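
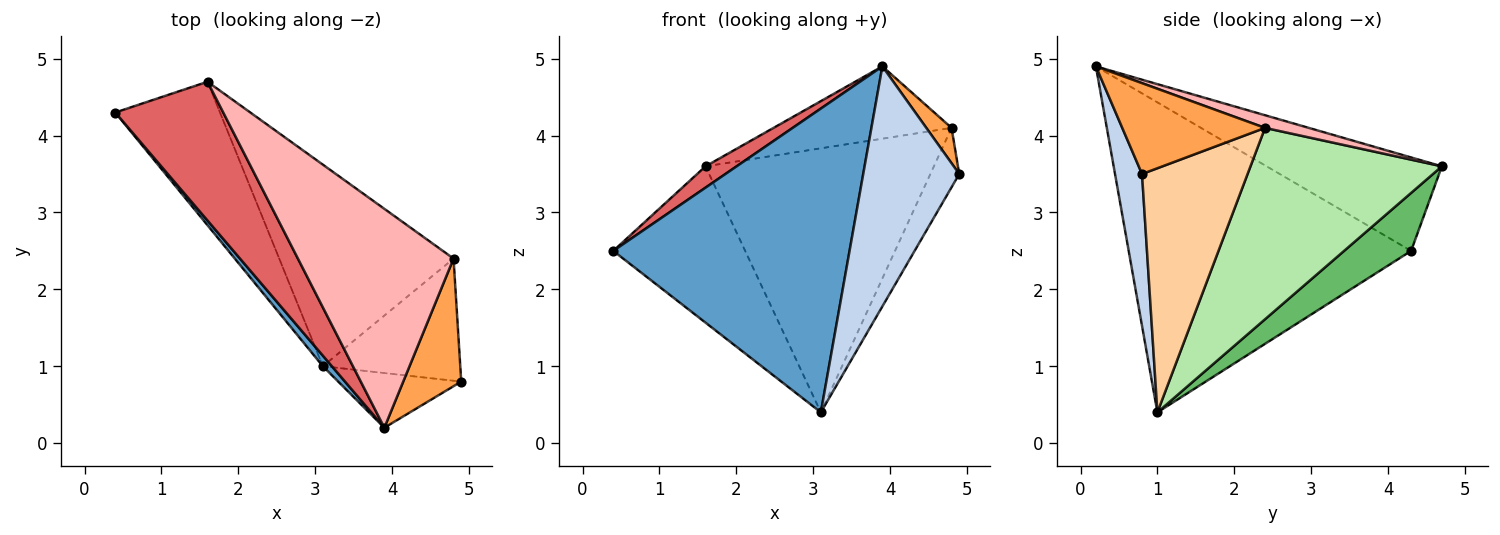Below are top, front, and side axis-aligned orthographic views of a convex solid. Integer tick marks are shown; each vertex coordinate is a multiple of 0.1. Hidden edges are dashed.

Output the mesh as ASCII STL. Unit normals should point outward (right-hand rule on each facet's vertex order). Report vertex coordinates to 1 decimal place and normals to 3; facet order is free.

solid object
 facet normal -0.767 -0.642 0.022
  outer loop
   vertex 3.1 1.0 0.4
   vertex 3.9 0.2 4.9
   vertex 0.4 4.3 2.5
  endloop
 endfacet
 facet normal 0.264 -0.940 -0.214
  outer loop
   vertex 3.1 1.0 0.4
   vertex 4.9 0.8 3.5
   vertex 3.9 0.2 4.9
  endloop
 endfacet
 facet normal 0.834 -0.147 0.532
  outer loop
   vertex 4.8 2.4 4.1
   vertex 3.9 0.2 4.9
   vertex 4.9 0.8 3.5
  endloop
 endfacet
 facet normal 0.848 0.232 -0.477
  outer loop
   vertex 4.8 2.4 4.1
   vertex 4.9 0.8 3.5
   vertex 3.1 1.0 0.4
  endloop
 endfacet
 facet normal 0.351 0.690 -0.633
  outer loop
   vertex 1.6 4.7 3.6
   vertex 3.1 1.0 0.4
   vertex 0.4 4.3 2.5
  endloop
 endfacet
 facet normal 0.554 0.662 -0.505
  outer loop
   vertex 1.6 4.7 3.6
   vertex 4.8 2.4 4.1
   vertex 3.1 1.0 0.4
  endloop
 endfacet
 facet normal -0.650 -0.115 0.751
  outer loop
   vertex 1.6 4.7 3.6
   vertex 0.4 4.3 2.5
   vertex 3.9 0.2 4.9
  endloop
 endfacet
 facet normal 0.077 0.313 0.947
  outer loop
   vertex 1.6 4.7 3.6
   vertex 3.9 0.2 4.9
   vertex 4.8 2.4 4.1
  endloop
 endfacet
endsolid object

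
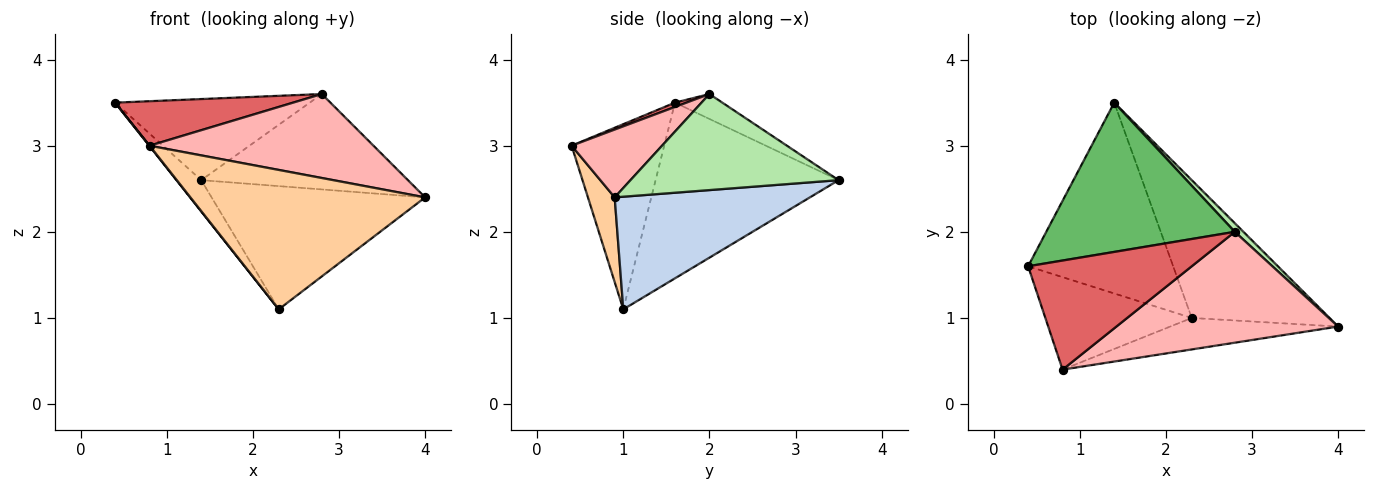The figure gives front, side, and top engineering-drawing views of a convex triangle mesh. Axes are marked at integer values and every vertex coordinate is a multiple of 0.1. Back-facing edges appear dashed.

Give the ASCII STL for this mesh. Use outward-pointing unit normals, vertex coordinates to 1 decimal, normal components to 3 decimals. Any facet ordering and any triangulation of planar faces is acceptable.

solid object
 facet normal -0.767 0.104 -0.633
  outer loop
   vertex 2.3 1.0 1.1
   vertex 0.4 1.6 3.5
   vertex 1.4 3.5 2.6
  endloop
 endfacet
 facet normal 0.520 0.569 -0.637
  outer loop
   vertex 2.3 1.0 1.1
   vertex 1.4 3.5 2.6
   vertex 4.0 0.9 2.4
  endloop
 endfacet
 facet normal -0.784 -0.003 -0.620
  outer loop
   vertex 0.8 0.4 3.0
   vertex 0.4 1.6 3.5
   vertex 2.3 1.0 1.1
  endloop
 endfacet
 facet normal 0.110 -0.969 -0.219
  outer loop
   vertex 0.8 0.4 3.0
   vertex 2.3 1.0 1.1
   vertex 4.0 0.9 2.4
  endloop
 endfacet
 facet normal -0.115 0.474 0.873
  outer loop
   vertex 2.8 2.0 3.6
   vertex 1.4 3.5 2.6
   vertex 0.4 1.6 3.5
  endloop
 endfacet
 facet normal 0.708 0.703 0.063
  outer loop
   vertex 2.8 2.0 3.6
   vertex 4.0 0.9 2.4
   vertex 1.4 3.5 2.6
  endloop
 endfacet
 facet normal 0.024 -0.378 0.926
  outer loop
   vertex 2.8 2.0 3.6
   vertex 0.4 1.6 3.5
   vertex 0.8 0.4 3.0
  endloop
 endfacet
 facet normal 0.237 -0.587 0.775
  outer loop
   vertex 2.8 2.0 3.6
   vertex 0.8 0.4 3.0
   vertex 4.0 0.9 2.4
  endloop
 endfacet
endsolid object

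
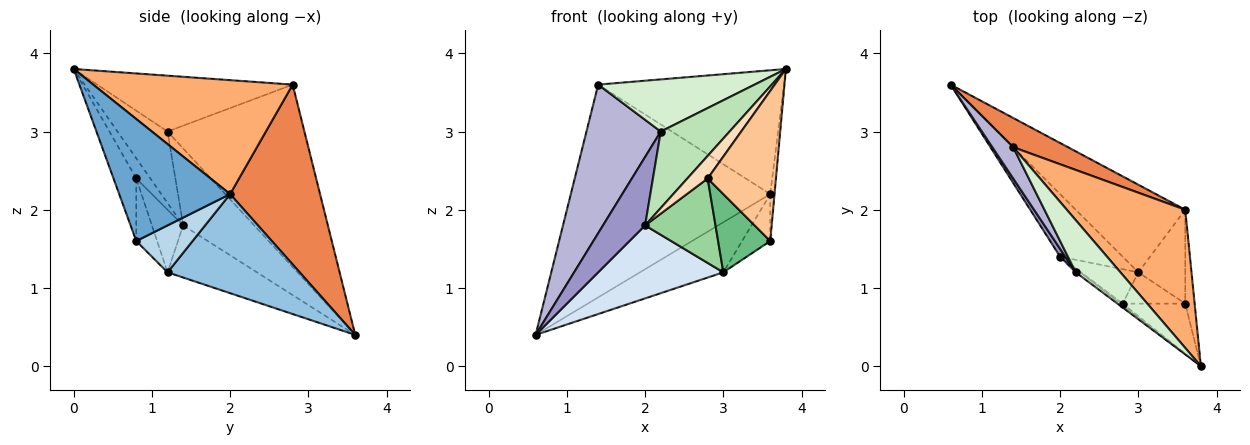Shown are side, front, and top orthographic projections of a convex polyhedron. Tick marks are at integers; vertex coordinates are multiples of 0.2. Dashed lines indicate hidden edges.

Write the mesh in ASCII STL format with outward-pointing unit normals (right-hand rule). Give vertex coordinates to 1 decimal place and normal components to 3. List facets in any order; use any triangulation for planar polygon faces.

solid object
 facet normal 0.996 0.038 -0.077
  outer loop
   vertex 3.6 2.0 2.2
   vertex 3.8 0.0 3.8
   vertex 3.6 0.8 1.6
  endloop
 endfacet
 facet normal 0.618 0.390 -0.683
  outer loop
   vertex 3.6 2.0 2.2
   vertex 3.0 1.2 1.2
   vertex 0.6 3.6 0.4
  endloop
 endfacet
 facet normal 0.667 0.333 -0.667
  outer loop
   vertex 3.6 2.0 2.2
   vertex 3.6 0.8 1.6
   vertex 3.0 1.2 1.2
  endloop
 endfacet
 facet normal -0.477 -0.667 -0.572
  outer loop
   vertex 2.0 1.4 1.8
   vertex 0.6 3.6 0.4
   vertex 3.0 1.2 1.2
  endloop
 endfacet
 facet normal 0.408 0.905 0.124
  outer loop
   vertex 1.4 2.8 3.6
   vertex 3.6 2.0 2.2
   vertex 0.6 3.6 0.4
  endloop
 endfacet
 facet normal 0.582 0.543 0.605
  outer loop
   vertex 1.4 2.8 3.6
   vertex 3.8 0.0 3.8
   vertex 3.6 2.0 2.2
  endloop
 endfacet
 facet normal -0.302 -0.905 -0.302
  outer loop
   vertex 2.8 0.8 2.4
   vertex 3.6 0.8 1.6
   vertex 3.8 0.0 3.8
  endloop
 endfacet
 facet normal -0.568 -0.821 -0.063
  outer loop
   vertex 2.8 0.8 2.4
   vertex 3.8 0.0 3.8
   vertex 2.0 1.4 1.8
  endloop
 endfacet
 facet normal -0.348 -0.870 -0.348
  outer loop
   vertex 2.8 0.8 2.4
   vertex 3.0 1.2 1.2
   vertex 3.6 0.8 1.6
  endloop
 endfacet
 facet normal -0.381 -0.856 -0.349
  outer loop
   vertex 2.8 0.8 2.4
   vertex 2.0 1.4 1.8
   vertex 3.0 1.2 1.2
  endloop
 endfacet
 facet normal -0.588 -0.808 -0.037
  outer loop
   vertex 2.2 1.2 3.0
   vertex 2.0 1.4 1.8
   vertex 3.8 0.0 3.8
  endloop
 endfacet
 facet normal -0.662 -0.530 0.530
  outer loop
   vertex 2.2 1.2 3.0
   vertex 3.8 0.0 3.8
   vertex 1.4 2.8 3.6
  endloop
 endfacet
 facet normal -0.859 -0.509 0.058
  outer loop
   vertex 2.2 1.2 3.0
   vertex 0.6 3.6 0.4
   vertex 2.0 1.4 1.8
  endloop
 endfacet
 facet normal -0.874 -0.475 0.100
  outer loop
   vertex 2.2 1.2 3.0
   vertex 1.4 2.8 3.6
   vertex 0.6 3.6 0.4
  endloop
 endfacet
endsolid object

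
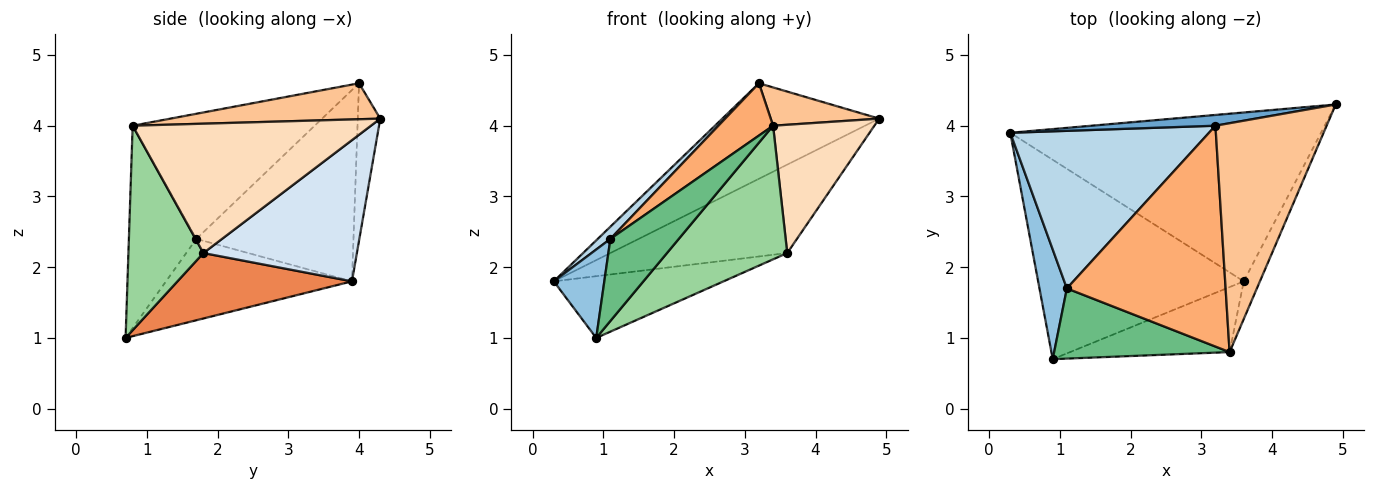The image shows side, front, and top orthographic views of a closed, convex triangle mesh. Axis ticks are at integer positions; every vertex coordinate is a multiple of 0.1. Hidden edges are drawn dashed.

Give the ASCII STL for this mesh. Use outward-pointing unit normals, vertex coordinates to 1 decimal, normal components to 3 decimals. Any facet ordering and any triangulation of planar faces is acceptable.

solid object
 facet normal -0.141 0.984 0.111
  outer loop
   vertex 3.2 4.0 4.6
   vertex 4.9 4.3 4.1
   vertex 0.3 3.9 1.8
  endloop
 endfacet
 facet normal -0.918 -0.249 0.309
  outer loop
   vertex 1.1 1.7 2.4
   vertex 0.3 3.9 1.8
   vertex 0.9 0.7 1.0
  endloop
 endfacet
 facet normal -0.693 -0.056 0.719
  outer loop
   vertex 1.1 1.7 2.4
   vertex 3.2 4.0 4.6
   vertex 0.3 3.9 1.8
  endloop
 endfacet
 facet normal 0.373 0.430 -0.822
  outer loop
   vertex 3.6 1.8 2.2
   vertex 0.3 3.9 1.8
   vertex 4.9 4.3 4.1
  endloop
 endfacet
 facet normal 0.291 0.283 -0.914
  outer loop
   vertex 3.6 1.8 2.2
   vertex 0.9 0.7 1.0
   vertex 0.3 3.9 1.8
  endloop
 endfacet
 facet normal -0.609 -0.183 0.772
  outer loop
   vertex 3.4 0.8 4.0
   vertex 3.2 4.0 4.6
   vertex 1.1 1.7 2.4
  endloop
 endfacet
 facet normal 0.304 -0.157 0.940
  outer loop
   vertex 3.4 0.8 4.0
   vertex 4.9 4.3 4.1
   vertex 3.2 4.0 4.6
  endloop
 endfacet
 facet normal 0.914 -0.389 -0.114
  outer loop
   vertex 3.4 0.8 4.0
   vertex 3.6 1.8 2.2
   vertex 4.9 4.3 4.1
  endloop
 endfacet
 facet normal -0.600 -0.608 0.520
  outer loop
   vertex 3.4 0.8 4.0
   vertex 1.1 1.7 2.4
   vertex 0.9 0.7 1.0
  endloop
 endfacet
 facet normal 0.489 -0.784 -0.381
  outer loop
   vertex 3.4 0.8 4.0
   vertex 0.9 0.7 1.0
   vertex 3.6 1.8 2.2
  endloop
 endfacet
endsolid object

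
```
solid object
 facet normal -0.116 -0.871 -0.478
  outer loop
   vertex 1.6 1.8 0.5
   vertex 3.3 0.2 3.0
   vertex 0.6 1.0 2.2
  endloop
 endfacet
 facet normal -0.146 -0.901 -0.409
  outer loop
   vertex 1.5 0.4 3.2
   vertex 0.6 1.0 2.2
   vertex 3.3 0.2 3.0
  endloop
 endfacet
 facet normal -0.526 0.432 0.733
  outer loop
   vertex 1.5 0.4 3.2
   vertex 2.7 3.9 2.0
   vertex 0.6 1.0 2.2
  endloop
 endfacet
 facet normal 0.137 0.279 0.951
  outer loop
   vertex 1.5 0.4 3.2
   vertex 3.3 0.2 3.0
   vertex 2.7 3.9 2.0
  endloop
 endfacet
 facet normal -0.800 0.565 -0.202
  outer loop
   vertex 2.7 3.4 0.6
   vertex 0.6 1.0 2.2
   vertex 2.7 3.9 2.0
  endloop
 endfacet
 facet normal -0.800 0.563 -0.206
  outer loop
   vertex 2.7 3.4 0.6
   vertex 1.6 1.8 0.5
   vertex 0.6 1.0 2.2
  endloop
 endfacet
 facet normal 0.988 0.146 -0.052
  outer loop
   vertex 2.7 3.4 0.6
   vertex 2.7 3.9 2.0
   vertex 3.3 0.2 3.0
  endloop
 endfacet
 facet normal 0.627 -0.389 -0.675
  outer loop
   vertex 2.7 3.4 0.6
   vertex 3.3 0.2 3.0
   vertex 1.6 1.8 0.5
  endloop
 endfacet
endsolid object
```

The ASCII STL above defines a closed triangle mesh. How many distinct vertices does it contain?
6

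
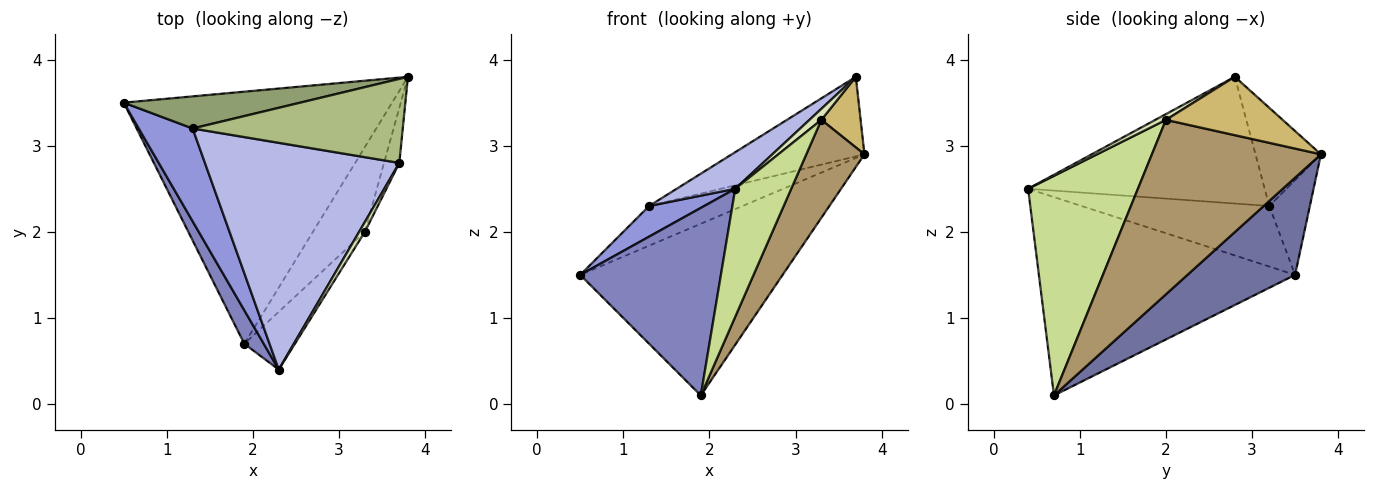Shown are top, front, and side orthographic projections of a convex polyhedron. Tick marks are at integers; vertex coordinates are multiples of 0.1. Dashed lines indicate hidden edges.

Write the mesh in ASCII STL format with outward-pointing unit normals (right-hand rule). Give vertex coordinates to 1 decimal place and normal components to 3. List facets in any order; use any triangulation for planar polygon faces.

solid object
 facet normal 0.287 0.539 -0.792
  outer loop
   vertex 1.9 0.7 0.1
   vertex 0.5 3.5 1.5
   vertex 3.8 3.8 2.9
  endloop
 endfacet
 facet normal -0.873 -0.479 0.086
  outer loop
   vertex 1.9 0.7 0.1
   vertex 2.3 0.4 2.5
   vertex 0.5 3.5 1.5
  endloop
 endfacet
 facet normal -0.730 -0.214 0.649
  outer loop
   vertex 1.3 3.2 2.3
   vertex 0.5 3.5 1.5
   vertex 2.3 0.4 2.5
  endloop
 endfacet
 facet normal -0.541 -0.134 0.830
  outer loop
   vertex 1.3 3.2 2.3
   vertex 2.3 0.4 2.5
   vertex 3.7 2.8 3.8
  endloop
 endfacet
 facet normal -0.320 0.737 0.596
  outer loop
   vertex 1.3 3.2 2.3
   vertex 3.8 3.8 2.9
   vertex 0.5 3.5 1.5
  endloop
 endfacet
 facet normal -0.321 0.651 0.688
  outer loop
   vertex 1.3 3.2 2.3
   vertex 3.7 2.8 3.8
   vertex 3.8 3.8 2.9
  endloop
 endfacet
 facet normal 0.873 -0.445 -0.201
  outer loop
   vertex 3.3 2.0 3.3
   vertex 2.3 0.4 2.5
   vertex 1.9 0.7 0.1
  endloop
 endfacet
 facet normal 0.553 -0.623 0.553
  outer loop
   vertex 3.3 2.0 3.3
   vertex 3.7 2.8 3.8
   vertex 2.3 0.4 2.5
  endloop
 endfacet
 facet normal 0.910 -0.313 -0.271
  outer loop
   vertex 3.3 2.0 3.3
   vertex 1.9 0.7 0.1
   vertex 3.8 3.8 2.9
  endloop
 endfacet
 facet normal 0.920 -0.309 -0.241
  outer loop
   vertex 3.3 2.0 3.3
   vertex 3.8 3.8 2.9
   vertex 3.7 2.8 3.8
  endloop
 endfacet
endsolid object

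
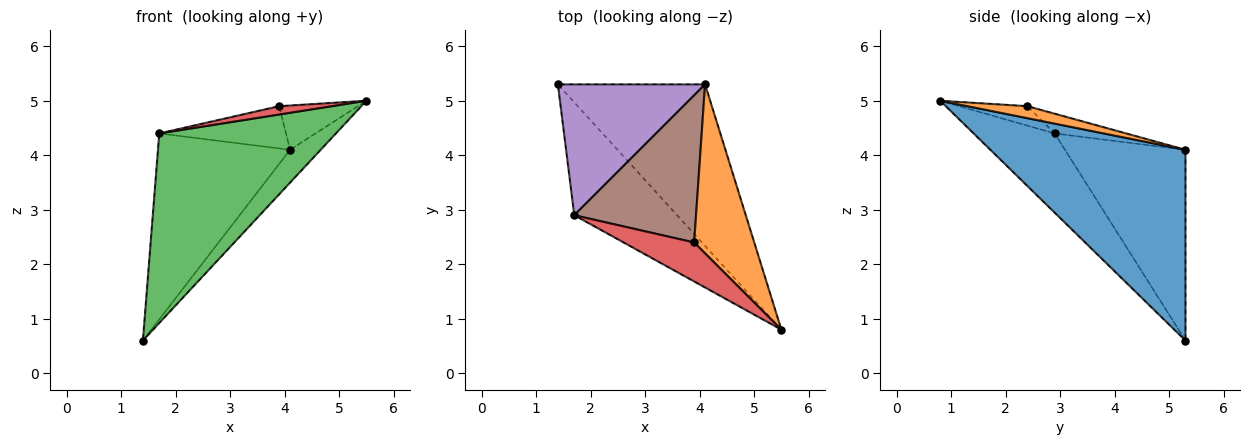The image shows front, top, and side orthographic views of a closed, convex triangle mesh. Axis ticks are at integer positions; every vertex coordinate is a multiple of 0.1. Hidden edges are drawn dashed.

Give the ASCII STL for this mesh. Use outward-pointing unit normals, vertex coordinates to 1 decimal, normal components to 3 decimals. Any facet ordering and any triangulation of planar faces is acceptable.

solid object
 facet normal 0.786 0.123 -0.606
  outer loop
   vertex 4.1 5.3 4.1
   vertex 5.5 0.8 5.0
   vertex 1.4 5.3 0.6
  endloop
 endfacet
 facet normal 0.190 0.249 0.950
  outer loop
   vertex 4.1 5.3 4.1
   vertex 3.9 2.4 4.9
   vertex 5.5 0.8 5.0
  endloop
 endfacet
 facet normal -0.367 -0.799 -0.476
  outer loop
   vertex 1.7 2.9 4.4
   vertex 1.4 5.3 0.6
   vertex 5.5 0.8 5.0
  endloop
 endfacet
 facet normal -0.260 -0.201 0.944
  outer loop
   vertex 1.7 2.9 4.4
   vertex 5.5 0.8 5.0
   vertex 3.9 2.4 4.9
  endloop
 endfacet
 facet normal -0.598 0.656 0.461
  outer loop
   vertex 1.7 2.9 4.4
   vertex 4.1 5.3 4.1
   vertex 1.4 5.3 0.6
  endloop
 endfacet
 facet normal -0.154 0.273 0.950
  outer loop
   vertex 1.7 2.9 4.4
   vertex 3.9 2.4 4.9
   vertex 4.1 5.3 4.1
  endloop
 endfacet
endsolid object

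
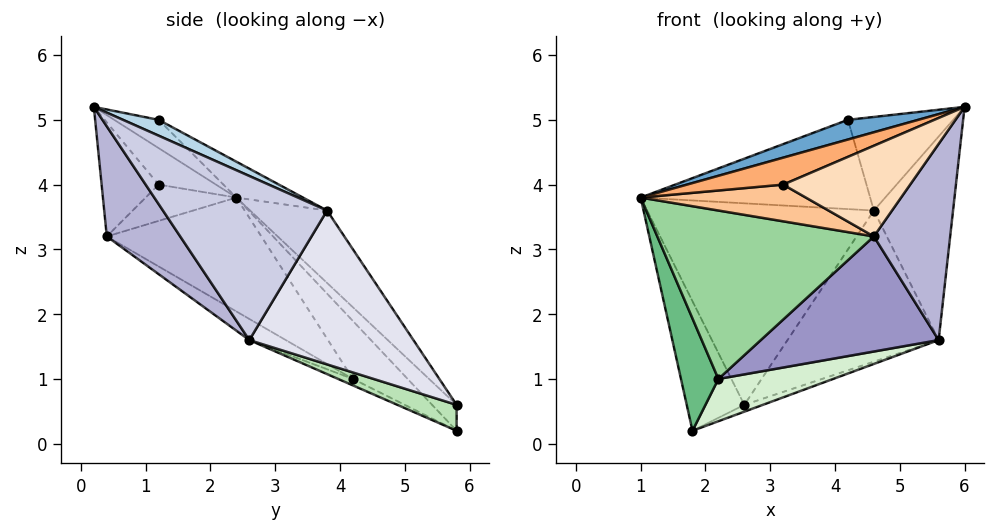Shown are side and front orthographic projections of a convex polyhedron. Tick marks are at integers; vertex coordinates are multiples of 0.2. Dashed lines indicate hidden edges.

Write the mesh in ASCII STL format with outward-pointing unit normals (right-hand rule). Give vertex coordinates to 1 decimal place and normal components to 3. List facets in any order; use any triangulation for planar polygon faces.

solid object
 facet normal -0.462 -0.732 0.501
  outer loop
   vertex 4.2 1.2 5.0
   vertex 1.0 2.4 3.8
   vertex 6.0 0.2 5.2
  endloop
 endfacet
 facet normal -0.141 0.486 0.862
  outer loop
   vertex 4.2 1.2 5.0
   vertex 4.6 3.8 3.6
   vertex 1.0 2.4 3.8
  endloop
 endfacet
 facet normal 0.152 0.450 0.880
  outer loop
   vertex 4.2 1.2 5.0
   vertex 6.0 0.2 5.2
   vertex 4.6 3.8 3.6
  endloop
 endfacet
 facet normal -0.308 0.725 0.616
  outer loop
   vertex 2.6 5.8 0.6
   vertex 1.8 5.8 0.2
   vertex 1.0 2.4 3.8
  endloop
 endfacet
 facet normal -0.245 0.723 0.646
  outer loop
   vertex 2.6 5.8 0.6
   vertex 1.0 2.4 3.8
   vertex 4.6 3.8 3.6
  endloop
 endfacet
 facet normal -0.462 -0.775 0.432
  outer loop
   vertex 3.2 1.2 4.0
   vertex 6.0 0.2 5.2
   vertex 1.0 2.4 3.8
  endloop
 endfacet
 facet normal -0.481 -0.876 0.034
  outer loop
   vertex 3.2 1.2 4.0
   vertex 1.0 2.4 3.8
   vertex 4.6 0.4 3.2
  endloop
 endfacet
 facet normal -0.402 -0.895 0.192
  outer loop
   vertex 3.2 1.2 4.0
   vertex 4.6 0.4 3.2
   vertex 6.0 0.2 5.2
  endloop
 endfacet
 facet normal -0.671 -0.459 -0.583
  outer loop
   vertex 2.2 4.2 1.0
   vertex 1.0 2.4 3.8
   vertex 1.8 5.8 0.2
  endloop
 endfacet
 facet normal -0.460 -0.644 -0.611
  outer loop
   vertex 2.2 4.2 1.0
   vertex 4.6 0.4 3.2
   vertex 1.0 2.4 3.8
  endloop
 endfacet
 facet normal 0.443 0.138 -0.886
  outer loop
   vertex 5.6 2.6 1.6
   vertex 1.8 5.8 0.2
   vertex 2.6 5.8 0.6
  endloop
 endfacet
 facet normal -0.059 -0.458 -0.887
  outer loop
   vertex 5.6 2.6 1.6
   vertex 2.2 4.2 1.0
   vertex 1.8 5.8 0.2
  endloop
 endfacet
 facet normal -0.113 -0.550 -0.827
  outer loop
   vertex 5.6 2.6 1.6
   vertex 4.6 0.4 3.2
   vertex 2.2 4.2 1.0
  endloop
 endfacet
 facet normal 0.606 -0.629 -0.487
  outer loop
   vertex 5.6 2.6 1.6
   vertex 6.0 0.2 5.2
   vertex 4.6 0.4 3.2
  endloop
 endfacet
 facet normal 0.885 0.427 0.186
  outer loop
   vertex 5.6 2.6 1.6
   vertex 4.6 3.8 3.6
   vertex 6.0 0.2 5.2
  endloop
 endfacet
 facet normal 0.735 0.677 -0.039
  outer loop
   vertex 5.6 2.6 1.6
   vertex 2.6 5.8 0.6
   vertex 4.6 3.8 3.6
  endloop
 endfacet
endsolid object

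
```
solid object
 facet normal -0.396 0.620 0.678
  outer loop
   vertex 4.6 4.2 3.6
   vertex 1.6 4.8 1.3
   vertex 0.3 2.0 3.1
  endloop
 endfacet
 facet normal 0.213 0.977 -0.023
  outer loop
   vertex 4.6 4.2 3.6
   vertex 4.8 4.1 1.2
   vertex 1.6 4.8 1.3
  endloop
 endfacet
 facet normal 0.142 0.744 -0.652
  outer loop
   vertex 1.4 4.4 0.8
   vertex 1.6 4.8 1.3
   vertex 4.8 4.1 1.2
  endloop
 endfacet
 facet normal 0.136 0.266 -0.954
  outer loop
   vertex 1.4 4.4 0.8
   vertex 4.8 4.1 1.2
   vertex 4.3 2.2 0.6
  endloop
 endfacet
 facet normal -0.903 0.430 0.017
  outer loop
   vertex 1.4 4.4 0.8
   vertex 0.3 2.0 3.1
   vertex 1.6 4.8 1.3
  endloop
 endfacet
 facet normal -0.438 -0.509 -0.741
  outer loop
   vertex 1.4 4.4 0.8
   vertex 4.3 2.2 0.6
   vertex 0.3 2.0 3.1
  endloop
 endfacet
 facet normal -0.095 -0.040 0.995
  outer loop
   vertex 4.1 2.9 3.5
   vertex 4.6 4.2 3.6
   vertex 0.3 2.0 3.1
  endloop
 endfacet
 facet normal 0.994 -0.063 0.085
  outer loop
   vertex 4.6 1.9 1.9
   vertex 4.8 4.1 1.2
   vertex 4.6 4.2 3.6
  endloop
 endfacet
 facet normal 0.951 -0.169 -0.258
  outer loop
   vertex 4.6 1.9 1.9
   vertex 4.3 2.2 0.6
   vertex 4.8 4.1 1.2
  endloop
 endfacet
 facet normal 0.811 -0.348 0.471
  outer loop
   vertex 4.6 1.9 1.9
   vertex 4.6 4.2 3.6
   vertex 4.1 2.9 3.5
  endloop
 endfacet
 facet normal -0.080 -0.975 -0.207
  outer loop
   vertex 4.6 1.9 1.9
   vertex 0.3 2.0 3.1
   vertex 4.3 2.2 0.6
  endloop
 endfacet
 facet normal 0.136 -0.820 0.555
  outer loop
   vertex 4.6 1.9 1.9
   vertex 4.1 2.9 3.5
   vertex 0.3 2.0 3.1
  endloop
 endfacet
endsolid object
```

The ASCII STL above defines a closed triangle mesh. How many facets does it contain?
12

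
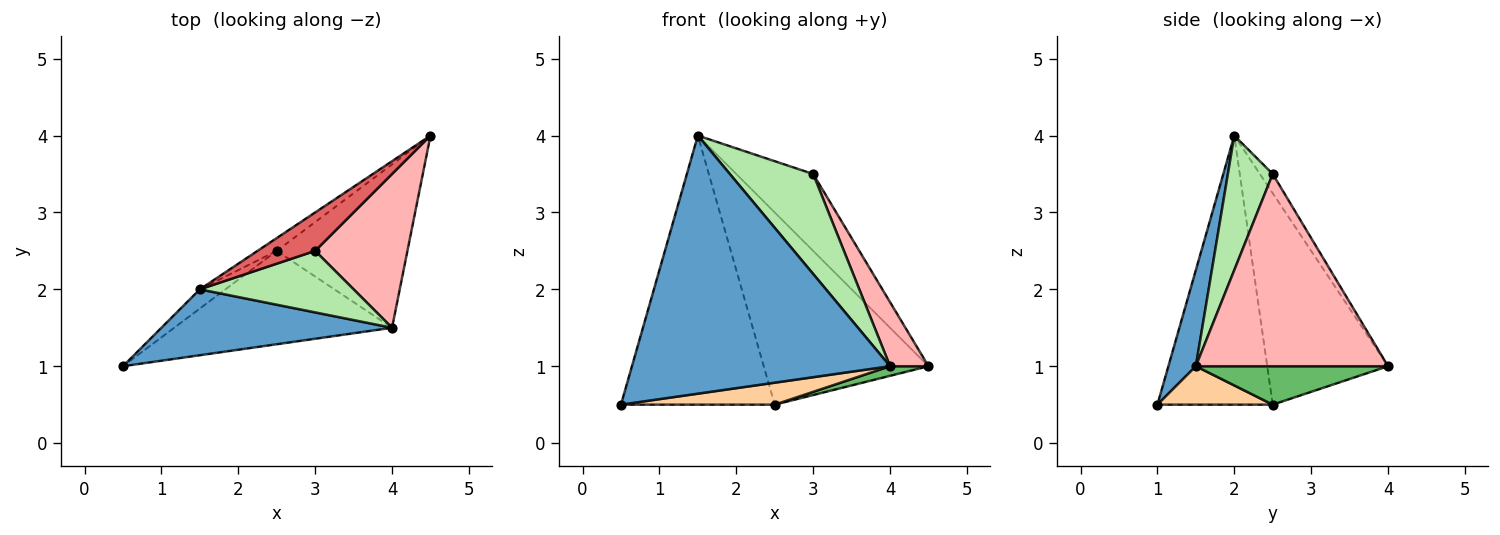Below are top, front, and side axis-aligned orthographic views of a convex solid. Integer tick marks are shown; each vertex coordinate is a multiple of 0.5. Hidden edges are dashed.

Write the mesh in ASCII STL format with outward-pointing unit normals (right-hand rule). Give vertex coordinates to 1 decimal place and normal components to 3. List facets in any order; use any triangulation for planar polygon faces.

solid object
 facet normal 0.103 -0.964 0.246
  outer loop
   vertex 4.0 1.5 1.0
   vertex 1.5 2.0 4.0
   vertex 0.5 1.0 0.5
  endloop
 endfacet
 facet normal -0.599 0.799 -0.057
  outer loop
   vertex 2.5 2.5 0.5
   vertex 0.5 1.0 0.5
   vertex 1.5 2.0 4.0
  endloop
 endfacet
 facet normal -0.591 0.805 -0.054
  outer loop
   vertex 2.5 2.5 0.5
   vertex 1.5 2.0 4.0
   vertex 4.5 4.0 1.0
  endloop
 endfacet
 facet normal 0.169 -0.226 -0.959
  outer loop
   vertex 2.5 2.5 0.5
   vertex 4.0 1.5 1.0
   vertex 0.5 1.0 0.5
  endloop
 endfacet
 facet normal 0.282 -0.056 -0.958
  outer loop
   vertex 2.5 2.5 0.5
   vertex 4.5 4.0 1.0
   vertex 4.0 1.5 1.0
  endloop
 endfacet
 facet normal 0.417 -0.774 0.476
  outer loop
   vertex 3.0 2.5 3.5
   vertex 1.5 2.0 4.0
   vertex 4.0 1.5 1.0
  endloop
 endfacet
 facet normal -0.147 0.885 0.442
  outer loop
   vertex 3.0 2.5 3.5
   vertex 4.5 4.0 1.0
   vertex 1.5 2.0 4.0
  endloop
 endfacet
 facet normal 0.887 -0.177 0.426
  outer loop
   vertex 3.0 2.5 3.5
   vertex 4.0 1.5 1.0
   vertex 4.5 4.0 1.0
  endloop
 endfacet
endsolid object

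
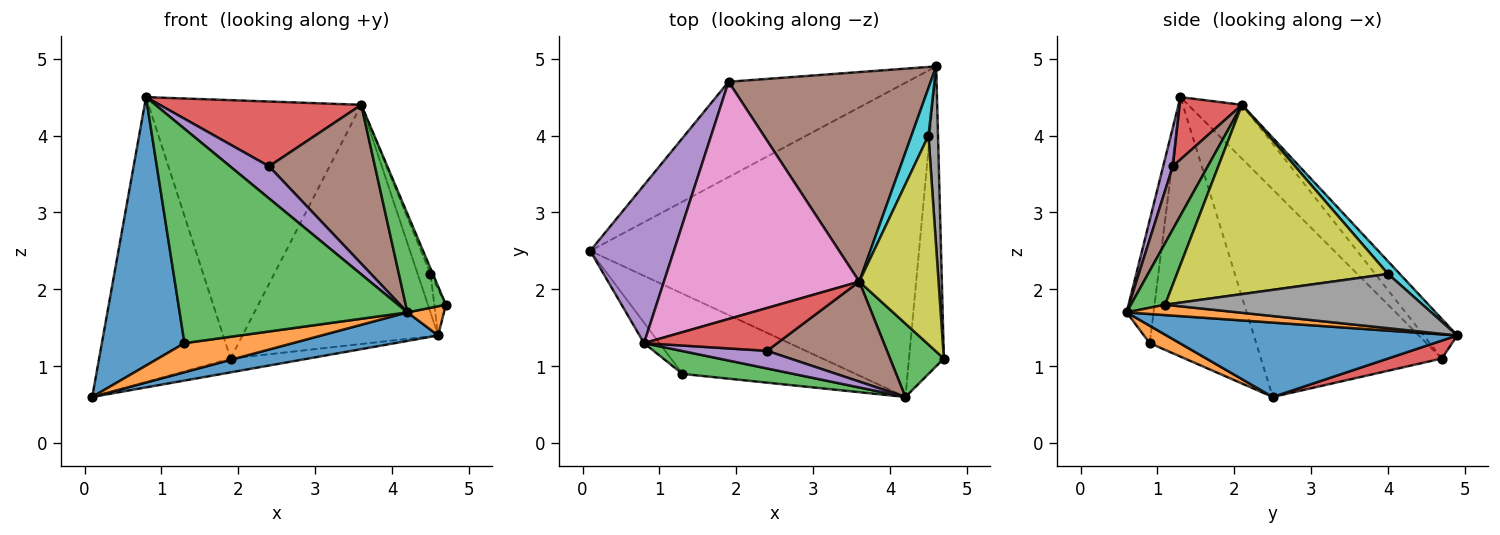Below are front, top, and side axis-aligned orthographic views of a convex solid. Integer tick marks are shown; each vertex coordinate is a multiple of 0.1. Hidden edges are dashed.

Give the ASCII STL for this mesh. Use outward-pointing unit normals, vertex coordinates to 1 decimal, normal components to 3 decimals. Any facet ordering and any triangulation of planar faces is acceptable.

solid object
 facet normal 0.220 -0.088 -0.972
  outer loop
   vertex 4.2 0.6 1.7
   vertex 0.1 2.5 0.6
   vertex 4.6 4.9 1.4
  endloop
 endfacet
 facet normal 0.284 -0.093 -0.954
  outer loop
   vertex 4.2 0.6 1.7
   vertex 4.6 4.9 1.4
   vertex 4.7 1.1 1.8
  endloop
 endfacet
 facet normal 0.564 -0.662 0.493
  outer loop
   vertex 4.2 0.6 1.7
   vertex 4.7 1.1 1.8
   vertex 3.6 2.1 4.4
  endloop
 endfacet
 facet normal 0.099 0.143 -0.985
  outer loop
   vertex 1.9 4.7 1.1
   vertex 4.6 4.9 1.4
   vertex 0.1 2.5 0.6
  endloop
 endfacet
 facet normal -0.769 0.559 0.310
  outer loop
   vertex 1.9 4.7 1.1
   vertex 0.1 2.5 0.6
   vertex 0.8 1.3 4.5
  endloop
 endfacet
 facet normal -0.128 0.746 0.654
  outer loop
   vertex 1.9 4.7 1.1
   vertex 3.6 2.1 4.4
   vertex 4.6 4.9 1.4
  endloop
 endfacet
 facet normal -0.183 0.724 0.665
  outer loop
   vertex 1.9 4.7 1.1
   vertex 0.8 1.3 4.5
   vertex 3.6 2.1 4.4
  endloop
 endfacet
 facet normal 0.984 0.044 0.173
  outer loop
   vertex 4.5 4.0 2.2
   vertex 4.7 1.1 1.8
   vertex 4.6 4.9 1.4
  endloop
 endfacet
 facet normal 0.922 0.010 0.386
  outer loop
   vertex 4.5 4.0 2.2
   vertex 3.6 2.1 4.4
   vertex 4.7 1.1 1.8
  endloop
 endfacet
 facet normal 0.500 0.544 0.674
  outer loop
   vertex 4.5 4.0 2.2
   vertex 4.6 4.9 1.4
   vertex 3.6 2.1 4.4
  endloop
 endfacet
 facet normal -0.789 -0.612 -0.047
  outer loop
   vertex 1.3 0.9 1.3
   vertex 0.8 1.3 4.5
   vertex 0.1 2.5 0.6
  endloop
 endfacet
 facet normal 0.094 -0.339 -0.936
  outer loop
   vertex 1.3 0.9 1.3
   vertex 0.1 2.5 0.6
   vertex 4.2 0.6 1.7
  endloop
 endfacet
 facet normal -0.117 -0.988 0.105
  outer loop
   vertex 1.3 0.9 1.3
   vertex 4.2 0.6 1.7
   vertex 0.8 1.3 4.5
  endloop
 endfacet
 facet normal 0.250 -0.808 0.534
  outer loop
   vertex 2.4 1.2 3.6
   vertex 3.6 2.1 4.4
   vertex 0.8 1.3 4.5
  endloop
 endfacet
 facet normal 0.211 -0.857 0.471
  outer loop
   vertex 2.4 1.2 3.6
   vertex 0.8 1.3 4.5
   vertex 4.2 0.6 1.7
  endloop
 endfacet
 facet normal 0.270 -0.815 0.513
  outer loop
   vertex 2.4 1.2 3.6
   vertex 4.2 0.6 1.7
   vertex 3.6 2.1 4.4
  endloop
 endfacet
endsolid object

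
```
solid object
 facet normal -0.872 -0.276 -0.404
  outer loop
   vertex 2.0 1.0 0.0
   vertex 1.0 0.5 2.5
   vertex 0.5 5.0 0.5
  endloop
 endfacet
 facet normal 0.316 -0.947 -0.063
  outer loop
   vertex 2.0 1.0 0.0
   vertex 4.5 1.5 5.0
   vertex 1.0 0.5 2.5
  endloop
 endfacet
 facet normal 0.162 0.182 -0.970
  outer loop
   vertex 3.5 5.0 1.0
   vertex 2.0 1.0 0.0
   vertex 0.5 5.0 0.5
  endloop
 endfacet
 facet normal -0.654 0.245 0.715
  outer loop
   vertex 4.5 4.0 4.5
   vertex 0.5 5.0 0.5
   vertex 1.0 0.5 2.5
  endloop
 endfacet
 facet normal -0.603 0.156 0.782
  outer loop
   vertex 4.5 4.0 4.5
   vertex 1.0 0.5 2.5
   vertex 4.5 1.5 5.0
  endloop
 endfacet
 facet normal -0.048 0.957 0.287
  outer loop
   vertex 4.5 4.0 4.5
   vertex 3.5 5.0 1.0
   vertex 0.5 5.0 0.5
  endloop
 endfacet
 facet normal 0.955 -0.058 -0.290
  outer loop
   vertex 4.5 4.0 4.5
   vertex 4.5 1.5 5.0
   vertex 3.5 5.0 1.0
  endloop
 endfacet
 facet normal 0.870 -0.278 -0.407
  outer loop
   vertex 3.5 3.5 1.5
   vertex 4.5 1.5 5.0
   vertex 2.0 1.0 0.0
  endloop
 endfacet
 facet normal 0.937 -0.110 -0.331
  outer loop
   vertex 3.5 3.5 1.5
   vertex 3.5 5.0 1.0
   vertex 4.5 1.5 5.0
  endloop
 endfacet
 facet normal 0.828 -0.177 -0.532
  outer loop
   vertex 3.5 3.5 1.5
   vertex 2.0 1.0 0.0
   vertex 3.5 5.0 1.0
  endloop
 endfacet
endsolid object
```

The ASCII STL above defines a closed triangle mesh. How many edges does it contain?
15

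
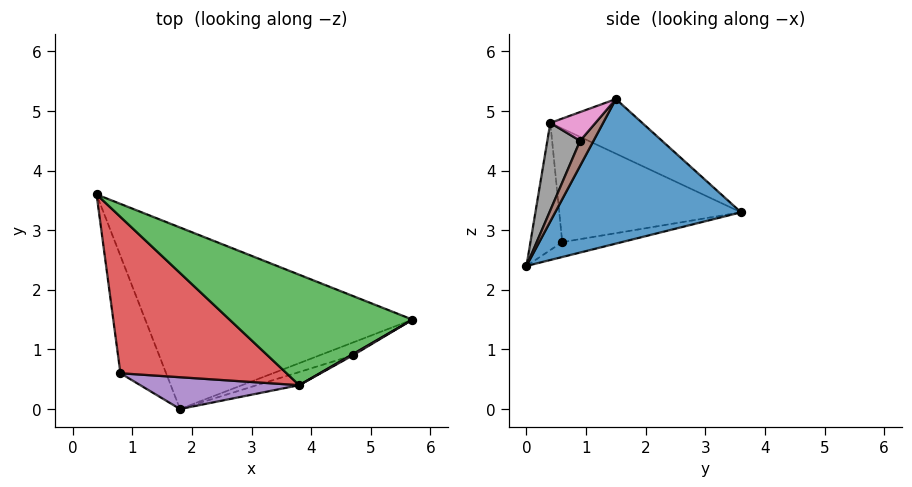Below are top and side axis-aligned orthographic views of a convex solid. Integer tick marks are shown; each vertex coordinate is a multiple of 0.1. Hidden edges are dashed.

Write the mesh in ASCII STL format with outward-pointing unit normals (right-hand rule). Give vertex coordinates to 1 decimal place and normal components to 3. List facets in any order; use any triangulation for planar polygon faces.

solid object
 facet normal 0.441 0.375 -0.815
  outer loop
   vertex 1.8 0.0 2.4
   vertex 0.4 3.6 3.3
   vertex 5.7 1.5 5.2
  endloop
 endfacet
 facet normal -0.308 0.116 -0.944
  outer loop
   vertex 0.8 0.6 2.8
   vertex 0.4 3.6 3.3
   vertex 1.8 0.0 2.4
  endloop
 endfacet
 facet normal -0.283 0.144 0.948
  outer loop
   vertex 3.8 0.4 4.8
   vertex 5.7 1.5 5.2
   vertex 0.4 3.6 3.3
  endloop
 endfacet
 facet normal -0.552 -0.208 0.807
  outer loop
   vertex 3.8 0.4 4.8
   vertex 0.4 3.6 3.3
   vertex 0.8 0.6 2.8
  endloop
 endfacet
 facet normal -0.337 -0.842 0.421
  outer loop
   vertex 3.8 0.4 4.8
   vertex 0.8 0.6 2.8
   vertex 1.8 0.0 2.4
  endloop
 endfacet
 facet normal 0.599 -0.067 -0.798
  outer loop
   vertex 4.7 0.9 4.5
   vertex 1.8 0.0 2.4
   vertex 5.7 1.5 5.2
  endloop
 endfacet
 facet normal 0.495 -0.868 0.037
  outer loop
   vertex 4.7 0.9 4.5
   vertex 5.7 1.5 5.2
   vertex 3.8 0.4 4.8
  endloop
 endfacet
 facet normal 0.422 -0.883 -0.205
  outer loop
   vertex 4.7 0.9 4.5
   vertex 3.8 0.4 4.8
   vertex 1.8 0.0 2.4
  endloop
 endfacet
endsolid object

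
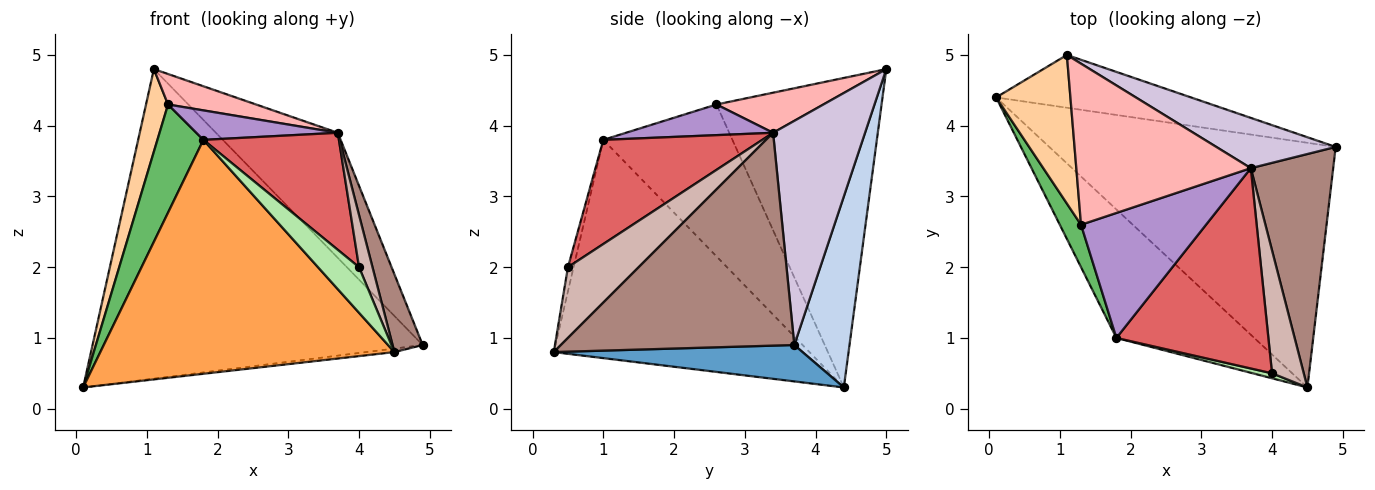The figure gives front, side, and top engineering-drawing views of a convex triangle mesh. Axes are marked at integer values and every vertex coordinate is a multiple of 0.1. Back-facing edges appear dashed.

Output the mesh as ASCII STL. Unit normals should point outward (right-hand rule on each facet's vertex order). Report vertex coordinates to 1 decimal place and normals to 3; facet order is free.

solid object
 facet normal 0.126 0.014 -0.992
  outer loop
   vertex 4.5 0.3 0.8
   vertex 0.1 4.4 0.3
   vertex 4.9 3.7 0.9
  endloop
 endfacet
 facet normal 0.163 0.973 -0.166
  outer loop
   vertex 1.1 5.0 4.8
   vertex 4.9 3.7 0.9
   vertex 0.1 4.4 0.3
  endloop
 endfacet
 facet normal -0.606 -0.697 -0.383
  outer loop
   vertex 1.8 1.0 3.8
   vertex 0.1 4.4 0.3
   vertex 4.5 0.3 0.8
  endloop
 endfacet
 facet normal -0.964 -0.129 0.231
  outer loop
   vertex 1.3 2.6 4.3
   vertex 1.1 5.0 4.8
   vertex 0.1 4.4 0.3
  endloop
 endfacet
 facet normal -0.934 -0.333 0.131
  outer loop
   vertex 1.3 2.6 4.3
   vertex 0.1 4.4 0.3
   vertex 1.8 1.0 3.8
  endloop
 endfacet
 facet normal -0.136 -0.985 0.108
  outer loop
   vertex 4.0 0.5 2.0
   vertex 1.8 1.0 3.8
   vertex 4.5 0.3 0.8
  endloop
 endfacet
 facet normal 0.509 -0.434 0.743
  outer loop
   vertex 3.7 3.4 3.9
   vertex 1.8 1.0 3.8
   vertex 4.0 0.5 2.0
  endloop
 endfacet
 facet normal 0.220 -0.181 0.958
  outer loop
   vertex 3.7 3.4 3.9
   vertex 1.1 5.0 4.8
   vertex 1.3 2.6 4.3
  endloop
 endfacet
 facet normal 0.232 -0.223 0.947
  outer loop
   vertex 3.7 3.4 3.9
   vertex 1.3 2.6 4.3
   vertex 1.8 1.0 3.8
  endloop
 endfacet
 facet normal 0.574 0.760 0.305
  outer loop
   vertex 3.7 3.4 3.9
   vertex 4.9 3.7 0.9
   vertex 1.1 5.0 4.8
  endloop
 endfacet
 facet normal 0.926 -0.119 0.358
  outer loop
   vertex 3.7 3.4 3.9
   vertex 4.5 0.3 0.8
   vertex 4.9 3.7 0.9
  endloop
 endfacet
 facet normal 0.899 -0.171 0.403
  outer loop
   vertex 3.7 3.4 3.9
   vertex 4.0 0.5 2.0
   vertex 4.5 0.3 0.8
  endloop
 endfacet
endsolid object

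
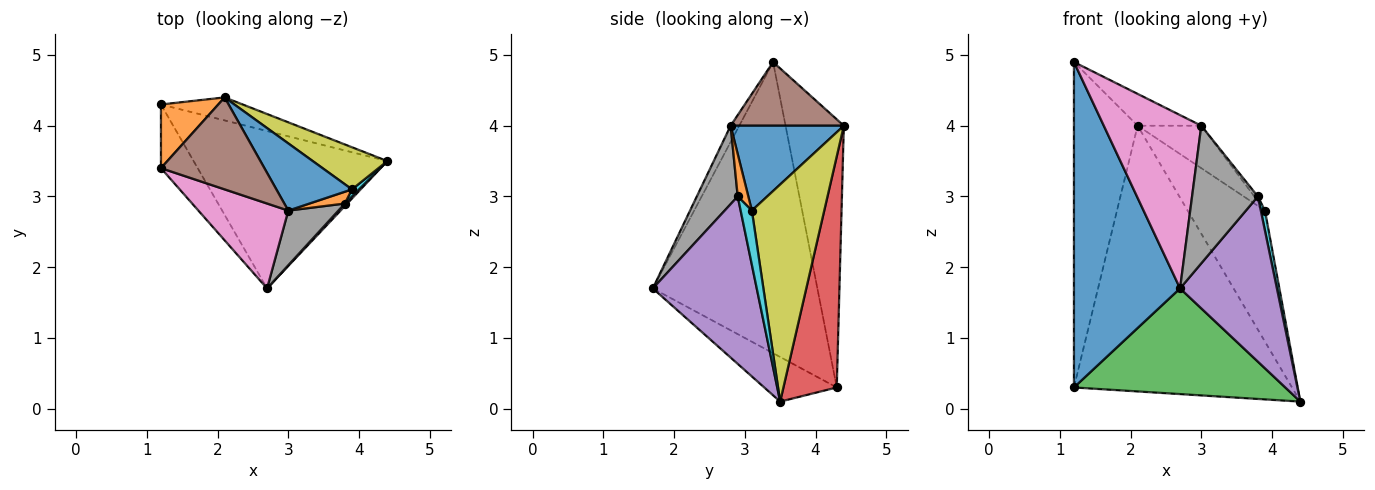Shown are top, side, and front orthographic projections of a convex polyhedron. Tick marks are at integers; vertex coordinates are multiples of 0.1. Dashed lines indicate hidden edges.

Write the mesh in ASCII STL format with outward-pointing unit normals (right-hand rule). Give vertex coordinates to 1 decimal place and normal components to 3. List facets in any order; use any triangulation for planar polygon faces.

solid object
 facet normal -0.836 -0.539 -0.105
  outer loop
   vertex 1.2 4.3 0.3
   vertex 2.7 1.7 1.7
   vertex 1.2 3.4 4.9
  endloop
 endfacet
 facet normal -0.668 0.730 0.143
  outer loop
   vertex 1.2 4.3 0.3
   vertex 1.2 3.4 4.9
   vertex 2.1 4.4 4.0
  endloop
 endfacet
 facet normal -0.188 -0.547 -0.815
  outer loop
   vertex 1.2 4.3 0.3
   vertex 4.4 3.5 0.1
   vertex 2.7 1.7 1.7
  endloop
 endfacet
 facet normal 0.237 0.968 -0.084
  outer loop
   vertex 1.2 4.3 0.3
   vertex 2.1 4.4 4.0
   vertex 4.4 3.5 0.1
  endloop
 endfacet
 facet normal 0.732 -0.682 0.010
  outer loop
   vertex 3.8 2.9 3.0
   vertex 2.7 1.7 1.7
   vertex 4.4 3.5 0.1
  endloop
 endfacet
 facet normal 0.503 0.283 0.817
  outer loop
   vertex 3.0 2.8 4.0
   vertex 2.1 4.4 4.0
   vertex 1.2 3.4 4.9
  endloop
 endfacet
 facet normal -0.079 -0.895 0.438
  outer loop
   vertex 3.0 2.8 4.0
   vertex 1.2 3.4 4.9
   vertex 2.7 1.7 1.7
  endloop
 endfacet
 facet normal 0.500 -0.805 0.320
  outer loop
   vertex 3.0 2.8 4.0
   vertex 2.7 1.7 1.7
   vertex 3.8 2.9 3.0
  endloop
 endfacet
 facet normal 0.666 0.711 0.229
  outer loop
   vertex 3.9 3.1 2.8
   vertex 4.4 3.5 0.1
   vertex 2.1 4.4 4.0
  endloop
 endfacet
 facet normal 0.931 -0.344 0.121
  outer loop
   vertex 3.9 3.1 2.8
   vertex 3.8 2.9 3.0
   vertex 4.4 3.5 0.1
  endloop
 endfacet
 facet normal 0.688 0.387 0.613
  outer loop
   vertex 3.9 3.1 2.8
   vertex 2.1 4.4 4.0
   vertex 3.0 2.8 4.0
  endloop
 endfacet
 facet normal 0.744 0.248 0.620
  outer loop
   vertex 3.9 3.1 2.8
   vertex 3.0 2.8 4.0
   vertex 3.8 2.9 3.0
  endloop
 endfacet
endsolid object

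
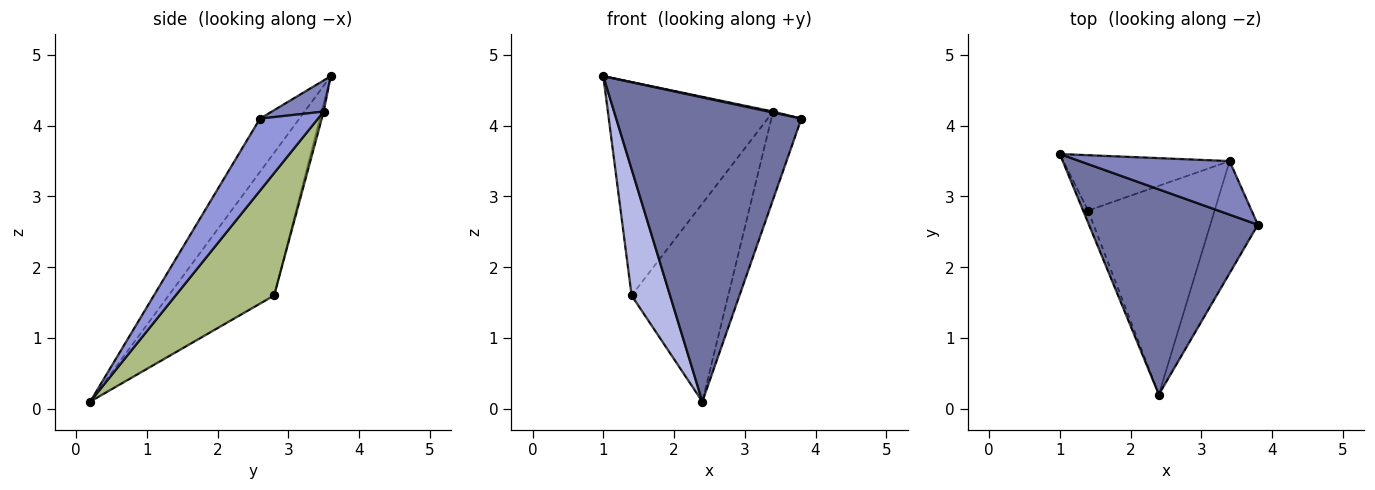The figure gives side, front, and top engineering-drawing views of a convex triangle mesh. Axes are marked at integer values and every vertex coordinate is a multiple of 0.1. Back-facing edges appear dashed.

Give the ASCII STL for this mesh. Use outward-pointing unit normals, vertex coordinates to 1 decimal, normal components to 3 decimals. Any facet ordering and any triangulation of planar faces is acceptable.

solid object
 facet normal -0.174 -0.816 0.551
  outer loop
   vertex 2.4 0.2 0.1
   vertex 3.8 2.6 4.1
   vertex 1.0 3.6 4.7
  endloop
 endfacet
 facet normal 0.203 -0.018 0.979
  outer loop
   vertex 3.4 3.5 4.2
   vertex 1.0 3.6 4.7
   vertex 3.8 2.6 4.1
  endloop
 endfacet
 facet normal 0.766 0.397 -0.506
  outer loop
   vertex 3.4 3.5 4.2
   vertex 3.8 2.6 4.1
   vertex 2.4 0.2 0.1
  endloop
 endfacet
 facet normal -0.939 -0.342 -0.033
  outer loop
   vertex 1.4 2.8 1.6
   vertex 2.4 0.2 0.1
   vertex 1.0 3.6 4.7
  endloop
 endfacet
 facet normal -0.012 0.968 -0.251
  outer loop
   vertex 1.4 2.8 1.6
   vertex 1.0 3.6 4.7
   vertex 3.4 3.5 4.2
  endloop
 endfacet
 facet normal 0.575 0.563 -0.594
  outer loop
   vertex 1.4 2.8 1.6
   vertex 3.4 3.5 4.2
   vertex 2.4 0.2 0.1
  endloop
 endfacet
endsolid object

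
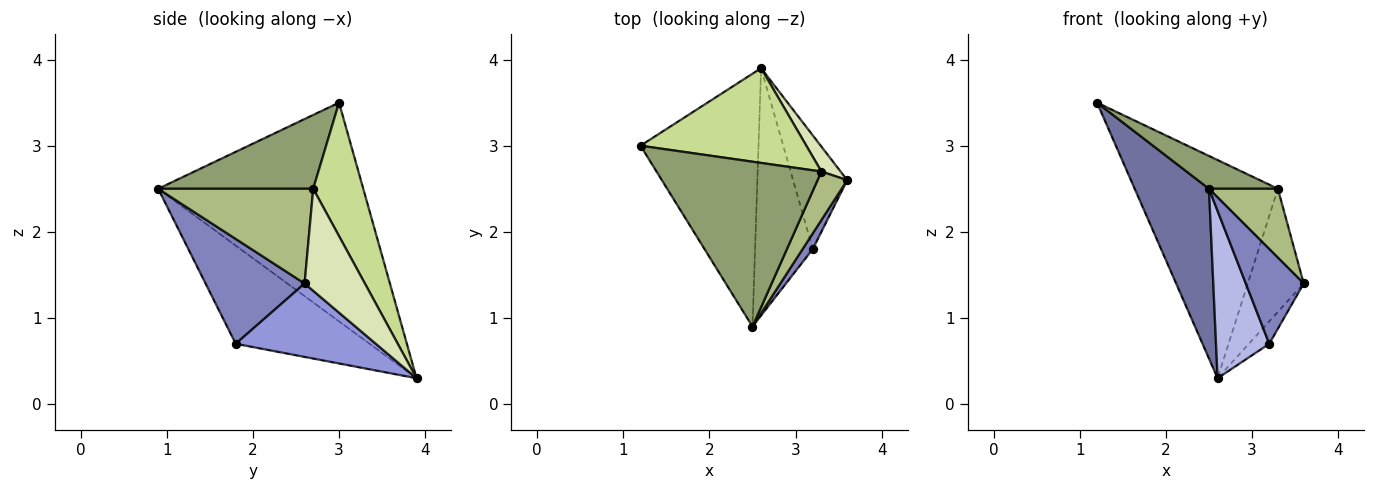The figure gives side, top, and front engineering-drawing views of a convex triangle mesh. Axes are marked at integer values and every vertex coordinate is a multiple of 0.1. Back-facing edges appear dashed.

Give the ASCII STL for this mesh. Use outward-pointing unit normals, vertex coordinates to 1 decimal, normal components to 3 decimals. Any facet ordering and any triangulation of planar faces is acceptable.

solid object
 facet normal -0.839 -0.304 -0.452
  outer loop
   vertex 2.6 3.9 0.3
   vertex 2.5 0.9 2.5
   vertex 1.2 3.0 3.5
  endloop
 endfacet
 facet normal 0.860 -0.503 0.083
  outer loop
   vertex 3.2 1.8 0.7
   vertex 3.6 2.6 1.4
   vertex 2.5 0.9 2.5
  endloop
 endfacet
 facet normal 0.799 0.116 -0.589
  outer loop
   vertex 3.2 1.8 0.7
   vertex 2.6 3.9 0.3
   vertex 3.6 2.6 1.4
  endloop
 endfacet
 facet normal -0.816 -0.324 -0.479
  outer loop
   vertex 3.2 1.8 0.7
   vertex 2.5 0.9 2.5
   vertex 2.6 3.9 0.3
  endloop
 endfacet
 facet normal 0.402 -0.179 0.898
  outer loop
   vertex 3.3 2.7 2.5
   vertex 1.2 3.0 3.5
   vertex 2.5 0.9 2.5
  endloop
 endfacet
 facet normal 0.879 -0.390 0.275
  outer loop
   vertex 3.3 2.7 2.5
   vertex 2.5 0.9 2.5
   vertex 3.6 2.6 1.4
  endloop
 endfacet
 facet normal 0.305 0.873 0.379
  outer loop
   vertex 3.3 2.7 2.5
   vertex 2.6 3.9 0.3
   vertex 1.2 3.0 3.5
  endloop
 endfacet
 facet normal 0.726 0.674 0.137
  outer loop
   vertex 3.3 2.7 2.5
   vertex 3.6 2.6 1.4
   vertex 2.6 3.9 0.3
  endloop
 endfacet
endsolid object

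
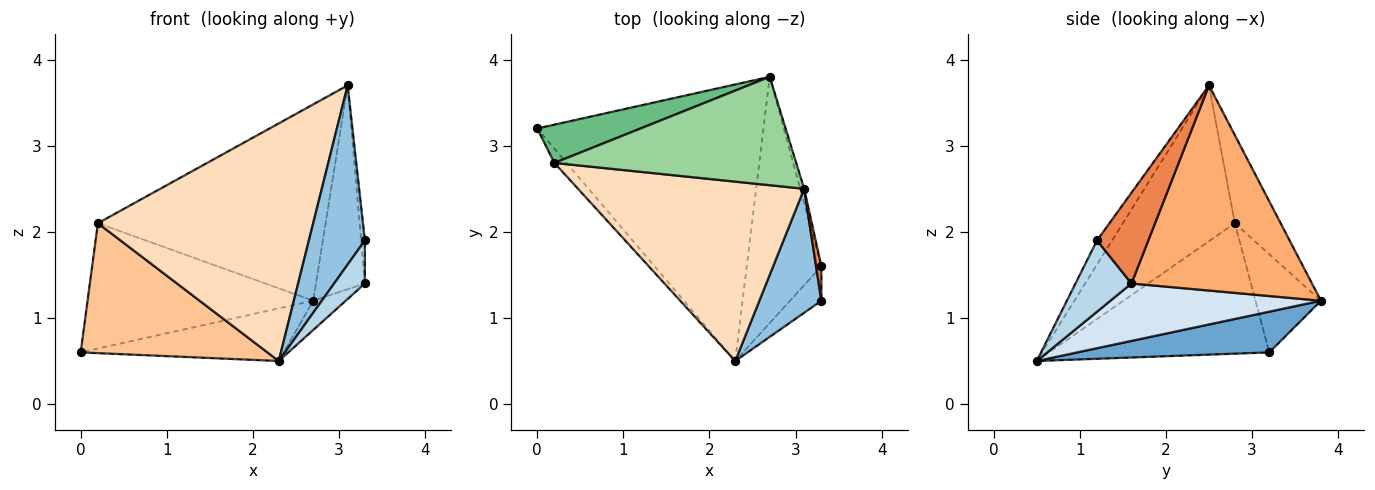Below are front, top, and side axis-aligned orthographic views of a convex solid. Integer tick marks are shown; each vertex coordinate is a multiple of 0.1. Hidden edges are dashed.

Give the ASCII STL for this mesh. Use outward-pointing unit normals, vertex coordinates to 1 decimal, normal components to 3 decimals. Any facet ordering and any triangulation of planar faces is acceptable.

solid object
 facet normal 0.174 0.184 -0.967
  outer loop
   vertex 2.3 0.5 0.5
   vertex 0.0 3.2 0.6
   vertex 2.7 3.8 1.2
  endloop
 endfacet
 facet normal -0.216 -0.803 0.556
  outer loop
   vertex 2.3 0.5 0.5
   vertex 3.3 1.2 1.9
   vertex 3.1 2.5 3.7
  endloop
 endfacet
 facet normal 0.818 -0.449 -0.359
  outer loop
   vertex 3.3 1.6 1.4
   vertex 3.3 1.2 1.9
   vertex 2.3 0.5 0.5
  endloop
 endfacet
 facet normal 0.607 0.094 -0.789
  outer loop
   vertex 3.3 1.6 1.4
   vertex 2.3 0.5 0.5
   vertex 2.7 3.8 1.2
  endloop
 endfacet
 facet normal 0.996 0.073 0.058
  outer loop
   vertex 3.3 1.6 1.4
   vertex 3.1 2.5 3.7
   vertex 3.3 1.2 1.9
  endloop
 endfacet
 facet normal 0.965 0.262 -0.018
  outer loop
   vertex 3.3 1.6 1.4
   vertex 2.7 3.8 1.2
   vertex 3.1 2.5 3.7
  endloop
 endfacet
 facet normal -0.761 -0.645 -0.071
  outer loop
   vertex 0.2 2.8 2.1
   vertex 0.0 3.2 0.6
   vertex 2.3 0.5 0.5
  endloop
 endfacet
 facet normal -0.383 -0.737 0.557
  outer loop
   vertex 0.2 2.8 2.1
   vertex 2.3 0.5 0.5
   vertex 3.1 2.5 3.7
  endloop
 endfacet
 facet normal -0.267 0.922 0.281
  outer loop
   vertex 0.2 2.8 2.1
   vertex 2.7 3.8 1.2
   vertex 0.0 3.2 0.6
  endloop
 endfacet
 facet normal -0.173 0.862 0.476
  outer loop
   vertex 0.2 2.8 2.1
   vertex 3.1 2.5 3.7
   vertex 2.7 3.8 1.2
  endloop
 endfacet
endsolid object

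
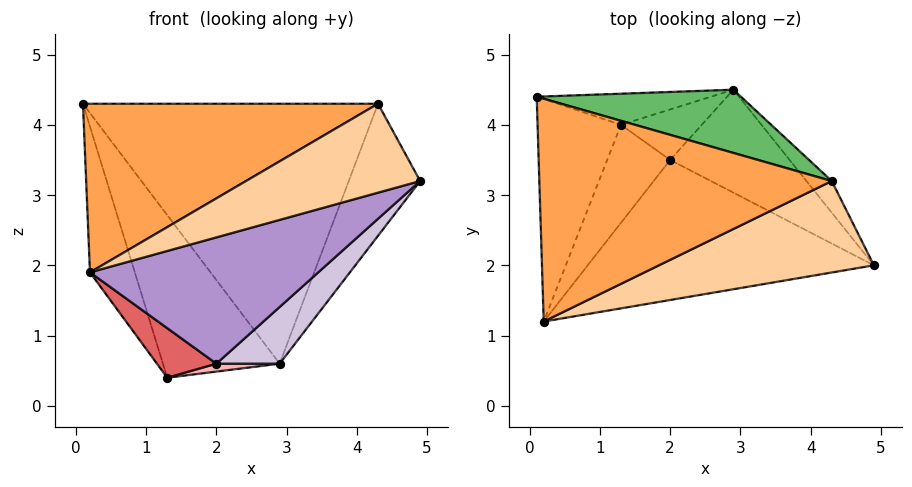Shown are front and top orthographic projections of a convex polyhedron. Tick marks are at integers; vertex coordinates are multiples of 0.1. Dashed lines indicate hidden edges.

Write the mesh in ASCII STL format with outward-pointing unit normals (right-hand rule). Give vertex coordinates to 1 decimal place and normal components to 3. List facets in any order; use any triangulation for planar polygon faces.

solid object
 facet normal -0.930 0.201 -0.307
  outer loop
   vertex 1.3 4.0 0.4
   vertex 0.2 1.2 1.9
   vertex 0.1 4.4 4.3
  endloop
 endfacet
 facet normal -0.273 0.945 -0.181
  outer loop
   vertex 1.3 4.0 0.4
   vertex 0.1 4.4 4.3
   vertex 2.9 4.5 0.6
  endloop
 endfacet
 facet normal -0.170 -0.595 0.786
  outer loop
   vertex 4.3 3.2 4.3
   vertex 0.1 4.4 4.3
   vertex 0.2 1.2 1.9
  endloop
 endfacet
 facet normal -0.079 -0.695 0.715
  outer loop
   vertex 4.3 3.2 4.3
   vertex 0.2 1.2 1.9
   vertex 4.9 2.0 3.2
  endloop
 endfacet
 facet normal 0.268 0.936 0.228
  outer loop
   vertex 4.3 3.2 4.3
   vertex 2.9 4.5 0.6
   vertex 0.1 4.4 4.3
  endloop
 endfacet
 facet normal 0.835 0.535 -0.128
  outer loop
   vertex 4.3 3.2 4.3
   vertex 4.9 2.0 3.2
   vertex 2.9 4.5 0.6
  endloop
 endfacet
 facet normal -0.067 -0.450 -0.890
  outer loop
   vertex 2.0 3.5 0.6
   vertex 0.2 1.2 1.9
   vertex 1.3 4.0 0.4
  endloop
 endfacet
 facet normal 0.169 -0.152 -0.974
  outer loop
   vertex 2.0 3.5 0.6
   vertex 1.3 4.0 0.4
   vertex 2.9 4.5 0.6
  endloop
 endfacet
 facet normal 0.304 -0.638 -0.707
  outer loop
   vertex 2.0 3.5 0.6
   vertex 4.9 2.0 3.2
   vertex 0.2 1.2 1.9
  endloop
 endfacet
 facet normal 0.472 -0.425 -0.772
  outer loop
   vertex 2.0 3.5 0.6
   vertex 2.9 4.5 0.6
   vertex 4.9 2.0 3.2
  endloop
 endfacet
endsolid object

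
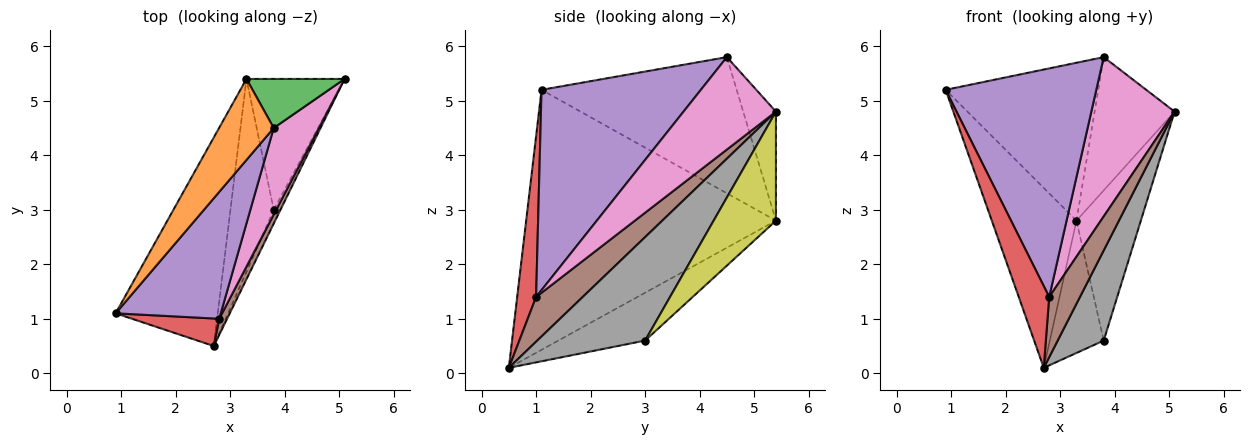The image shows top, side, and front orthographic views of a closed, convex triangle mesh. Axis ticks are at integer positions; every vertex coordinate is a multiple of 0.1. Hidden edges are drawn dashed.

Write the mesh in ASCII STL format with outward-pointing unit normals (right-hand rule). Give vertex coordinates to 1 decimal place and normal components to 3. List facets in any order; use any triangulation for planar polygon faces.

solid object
 facet normal -0.888 0.301 -0.349
  outer loop
   vertex 3.3 5.4 2.8
   vertex 2.7 0.5 0.1
   vertex 0.9 1.1 5.2
  endloop
 endfacet
 facet normal -0.751 0.587 0.301
  outer loop
   vertex 3.3 5.4 2.8
   vertex 0.9 1.1 5.2
   vertex 3.8 4.5 5.8
  endloop
 endfacet
 facet normal -0.358 0.876 0.323
  outer loop
   vertex 3.3 5.4 2.8
   vertex 3.8 4.5 5.8
   vertex 5.1 5.4 4.8
  endloop
 endfacet
 facet normal 0.507 -0.817 0.275
  outer loop
   vertex 2.8 1.0 1.4
   vertex 0.9 1.1 5.2
   vertex 2.7 0.5 0.1
  endloop
 endfacet
 facet normal 0.679 -0.642 0.356
  outer loop
   vertex 2.8 1.0 1.4
   vertex 3.8 4.5 5.8
   vertex 0.9 1.1 5.2
  endloop
 endfacet
 facet normal 0.826 -0.544 0.146
  outer loop
   vertex 2.8 1.0 1.4
   vertex 2.7 0.5 0.1
   vertex 5.1 5.4 4.8
  endloop
 endfacet
 facet normal 0.698 -0.629 0.342
  outer loop
   vertex 2.8 1.0 1.4
   vertex 5.1 5.4 4.8
   vertex 3.8 4.5 5.8
  endloop
 endfacet
 facet normal 0.918 -0.392 -0.060
  outer loop
   vertex 3.8 3.0 0.6
   vertex 5.1 5.4 4.8
   vertex 2.7 0.5 0.1
  endloop
 endfacet
 facet normal 0.589 0.609 -0.531
  outer loop
   vertex 3.8 3.0 0.6
   vertex 3.3 5.4 2.8
   vertex 5.1 5.4 4.8
  endloop
 endfacet
 facet normal -0.674 0.418 -0.609
  outer loop
   vertex 3.8 3.0 0.6
   vertex 2.7 0.5 0.1
   vertex 3.3 5.4 2.8
  endloop
 endfacet
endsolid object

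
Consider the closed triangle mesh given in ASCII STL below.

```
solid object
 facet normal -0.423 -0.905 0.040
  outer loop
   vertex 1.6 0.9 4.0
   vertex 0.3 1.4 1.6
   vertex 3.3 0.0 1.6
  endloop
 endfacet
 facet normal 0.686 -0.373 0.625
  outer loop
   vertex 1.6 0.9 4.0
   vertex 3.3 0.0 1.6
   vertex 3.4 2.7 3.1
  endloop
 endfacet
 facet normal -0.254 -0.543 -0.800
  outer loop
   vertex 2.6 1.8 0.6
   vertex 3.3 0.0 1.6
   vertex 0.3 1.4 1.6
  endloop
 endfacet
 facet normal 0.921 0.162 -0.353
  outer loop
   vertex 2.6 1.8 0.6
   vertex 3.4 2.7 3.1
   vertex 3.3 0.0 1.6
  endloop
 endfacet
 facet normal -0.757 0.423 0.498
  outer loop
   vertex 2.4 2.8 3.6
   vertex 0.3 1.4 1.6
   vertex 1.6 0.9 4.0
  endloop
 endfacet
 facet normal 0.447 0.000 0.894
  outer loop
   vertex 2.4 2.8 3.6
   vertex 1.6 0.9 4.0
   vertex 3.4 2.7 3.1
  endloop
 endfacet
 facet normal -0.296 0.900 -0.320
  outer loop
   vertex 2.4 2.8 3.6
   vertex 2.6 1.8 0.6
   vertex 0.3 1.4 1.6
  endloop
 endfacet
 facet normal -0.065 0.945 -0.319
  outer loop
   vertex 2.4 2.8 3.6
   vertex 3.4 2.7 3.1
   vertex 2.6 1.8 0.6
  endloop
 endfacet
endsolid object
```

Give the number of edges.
12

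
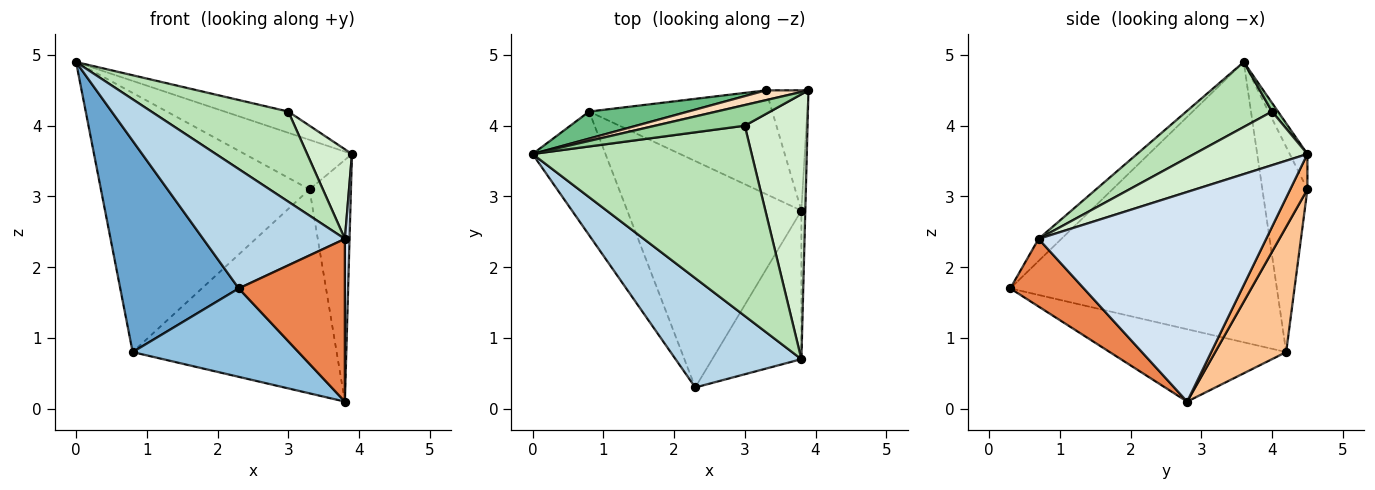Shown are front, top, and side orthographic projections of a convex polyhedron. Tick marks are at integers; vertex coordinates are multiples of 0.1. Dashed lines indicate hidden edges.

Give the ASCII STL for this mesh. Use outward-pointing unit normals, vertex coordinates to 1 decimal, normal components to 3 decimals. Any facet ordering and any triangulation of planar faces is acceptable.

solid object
 facet normal -0.889 -0.395 -0.231
  outer loop
   vertex 0.8 4.2 0.8
   vertex 2.3 0.3 1.7
   vertex 0.0 3.6 4.9
  endloop
 endfacet
 facet normal -0.361 -0.339 -0.869
  outer loop
   vertex 0.8 4.2 0.8
   vertex 3.8 2.8 0.1
   vertex 2.3 0.3 1.7
  endloop
 endfacet
 facet normal -0.118 -0.732 0.671
  outer loop
   vertex 3.8 0.7 2.4
   vertex 0.0 3.6 4.9
   vertex 2.3 0.3 1.7
  endloop
 endfacet
 facet normal 1.000 -0.020 -0.019
  outer loop
   vertex 3.8 0.7 2.4
   vertex 3.8 2.8 0.1
   vertex 3.9 4.5 3.6
  endloop
 endfacet
 facet normal 0.455 -0.657 -0.600
  outer loop
   vertex 3.8 0.7 2.4
   vertex 2.3 0.3 1.7
   vertex 3.8 2.8 0.1
  endloop
 endfacet
 facet normal 0.348 0.839 -0.418
  outer loop
   vertex 3.3 4.5 3.1
   vertex 3.9 4.5 3.6
   vertex 3.8 2.8 0.1
  endloop
 endfacet
 facet normal 0.296 0.851 -0.433
  outer loop
   vertex 3.3 4.5 3.1
   vertex 3.8 2.8 0.1
   vertex 0.8 4.2 0.8
  endloop
 endfacet
 facet normal -0.160 0.968 0.192
  outer loop
   vertex 3.3 4.5 3.1
   vertex 0.0 3.6 4.9
   vertex 3.9 4.5 3.6
  endloop
 endfacet
 facet normal -0.210 0.972 0.101
  outer loop
   vertex 3.3 4.5 3.1
   vertex 0.8 4.2 0.8
   vertex 0.0 3.6 4.9
  endloop
 endfacet
 facet normal 0.067 0.715 0.696
  outer loop
   vertex 3.0 4.0 4.2
   vertex 3.9 4.5 3.6
   vertex 0.0 3.6 4.9
  endloop
 endfacet
 facet normal 0.259 -0.413 0.873
  outer loop
   vertex 3.0 4.0 4.2
   vertex 0.0 3.6 4.9
   vertex 3.8 0.7 2.4
  endloop
 endfacet
 facet normal 0.629 -0.249 0.736
  outer loop
   vertex 3.0 4.0 4.2
   vertex 3.8 0.7 2.4
   vertex 3.9 4.5 3.6
  endloop
 endfacet
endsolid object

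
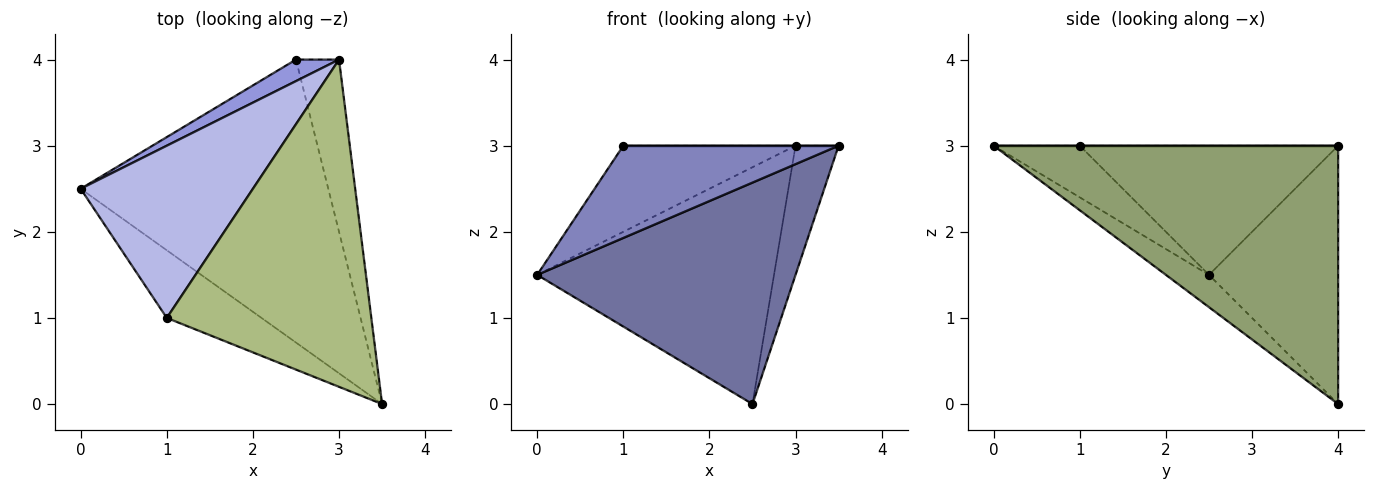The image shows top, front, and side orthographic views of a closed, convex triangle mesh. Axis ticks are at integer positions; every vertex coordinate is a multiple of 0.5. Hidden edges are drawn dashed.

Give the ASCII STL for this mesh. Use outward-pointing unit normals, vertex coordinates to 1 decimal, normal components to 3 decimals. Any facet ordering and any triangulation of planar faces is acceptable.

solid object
 facet normal -0.102 -0.613 -0.783
  outer loop
   vertex 2.5 4.0 0.0
   vertex 3.5 0.0 3.0
   vertex 0.0 2.5 1.5
  endloop
 endfacet
 facet normal -0.307 -0.767 -0.563
  outer loop
   vertex 1.0 1.0 3.0
   vertex 0.0 2.5 1.5
   vertex 3.5 0.0 3.0
  endloop
 endfacet
 facet normal -0.477 0.875 0.080
  outer loop
   vertex 3.0 4.0 3.0
   vertex 2.5 4.0 0.0
   vertex 0.0 2.5 1.5
  endloop
 endfacet
 facet normal -0.557 0.371 0.743
  outer loop
   vertex 3.0 4.0 3.0
   vertex 0.0 2.5 1.5
   vertex 1.0 1.0 3.0
  endloop
 endfacet
 facet normal 0.979 0.122 -0.163
  outer loop
   vertex 3.0 4.0 3.0
   vertex 3.5 0.0 3.0
   vertex 2.5 4.0 0.0
  endloop
 endfacet
 facet normal 0.000 0.000 1.000
  outer loop
   vertex 3.0 4.0 3.0
   vertex 1.0 1.0 3.0
   vertex 3.5 0.0 3.0
  endloop
 endfacet
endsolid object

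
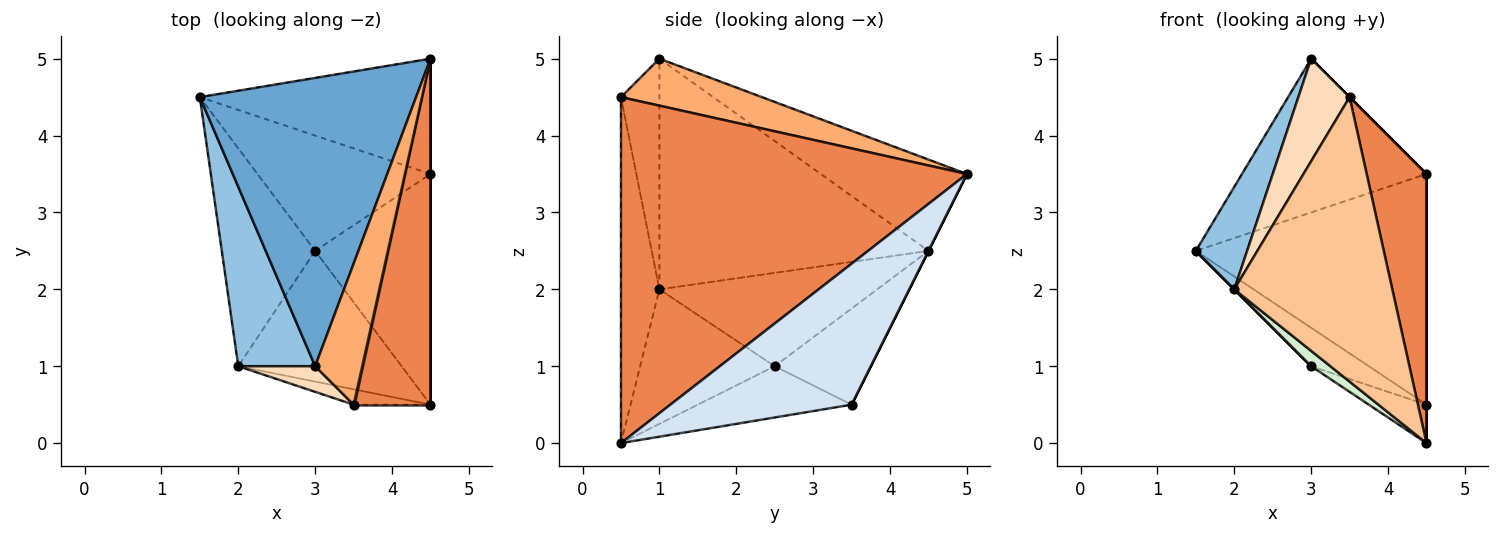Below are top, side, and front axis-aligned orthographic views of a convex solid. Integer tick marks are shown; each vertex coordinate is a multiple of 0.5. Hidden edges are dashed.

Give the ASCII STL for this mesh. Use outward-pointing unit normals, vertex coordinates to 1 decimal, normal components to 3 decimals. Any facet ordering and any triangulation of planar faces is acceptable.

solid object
 facet normal -0.349 0.441 0.827
  outer loop
   vertex 3.0 1.0 5.0
   vertex 4.5 5.0 3.5
   vertex 1.5 4.5 2.5
  endloop
 endfacet
 facet normal -0.934 -0.178 0.311
  outer loop
   vertex 2.0 1.0 2.0
   vertex 3.0 1.0 5.0
   vertex 1.5 4.5 2.5
  endloop
 endfacet
 facet normal 0.000 0.894 -0.447
  outer loop
   vertex 4.5 3.5 0.5
   vertex 1.5 4.5 2.5
   vertex 4.5 5.0 3.5
  endloop
 endfacet
 facet normal 1.000 0.000 0.000
  outer loop
   vertex 4.5 3.5 0.5
   vertex 4.5 5.0 3.5
   vertex 4.5 0.5 0.0
  endloop
 endfacet
 facet normal 0.963 -0.166 0.214
  outer loop
   vertex 3.5 0.5 4.5
   vertex 4.5 0.5 0.0
   vertex 4.5 5.0 3.5
  endloop
 endfacet
 facet normal 0.707 0.000 0.707
  outer loop
   vertex 3.5 0.5 4.5
   vertex 4.5 5.0 3.5
   vertex 3.0 1.0 5.0
  endloop
 endfacet
 facet normal -0.236 -0.970 -0.052
  outer loop
   vertex 3.5 0.5 4.5
   vertex 2.0 1.0 2.0
   vertex 4.5 0.5 0.0
  endloop
 endfacet
 facet normal -0.588 -0.784 0.196
  outer loop
   vertex 3.5 0.5 4.5
   vertex 3.0 1.0 5.0
   vertex 2.0 1.0 2.0
  endloop
 endfacet
 facet normal -0.466 0.280 -0.839
  outer loop
   vertex 3.0 2.5 1.0
   vertex 1.5 4.5 2.5
   vertex 4.5 3.5 0.5
  endloop
 endfacet
 facet normal -0.402 0.151 -0.903
  outer loop
   vertex 3.0 2.5 1.0
   vertex 4.5 3.5 0.5
   vertex 4.5 0.5 0.0
  endloop
 endfacet
 facet normal -0.707 0.000 -0.707
  outer loop
   vertex 3.0 2.5 1.0
   vertex 2.0 1.0 2.0
   vertex 1.5 4.5 2.5
  endloop
 endfacet
 facet normal -0.633 -0.090 -0.769
  outer loop
   vertex 3.0 2.5 1.0
   vertex 4.5 0.5 0.0
   vertex 2.0 1.0 2.0
  endloop
 endfacet
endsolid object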